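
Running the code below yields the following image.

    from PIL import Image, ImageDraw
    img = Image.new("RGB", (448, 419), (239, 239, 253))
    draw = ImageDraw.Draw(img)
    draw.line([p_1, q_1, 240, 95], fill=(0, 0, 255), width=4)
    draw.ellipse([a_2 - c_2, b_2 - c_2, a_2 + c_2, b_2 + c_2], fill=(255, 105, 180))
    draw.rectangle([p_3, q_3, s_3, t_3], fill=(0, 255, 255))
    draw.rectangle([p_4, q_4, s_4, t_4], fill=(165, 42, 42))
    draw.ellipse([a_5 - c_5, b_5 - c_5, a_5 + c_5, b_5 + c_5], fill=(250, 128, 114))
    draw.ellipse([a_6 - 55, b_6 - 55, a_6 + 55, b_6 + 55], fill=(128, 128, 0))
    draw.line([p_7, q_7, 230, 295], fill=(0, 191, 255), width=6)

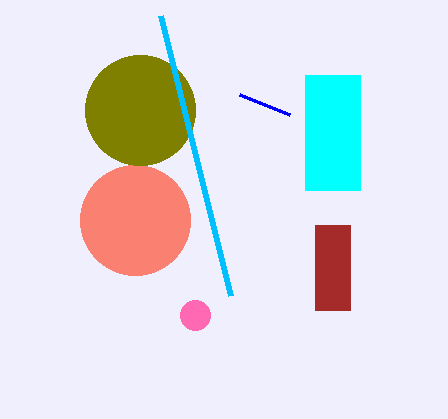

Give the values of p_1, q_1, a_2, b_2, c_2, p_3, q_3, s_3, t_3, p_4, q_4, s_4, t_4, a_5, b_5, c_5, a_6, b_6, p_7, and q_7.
p_1 = 290, q_1 = 115, a_2 = 195, b_2 = 315, c_2 = 15, p_3 = 305, q_3 = 75, s_3 = 360, t_3 = 190, p_4 = 315, q_4 = 225, s_4 = 350, t_4 = 310, a_5 = 135, b_5 = 220, c_5 = 55, a_6 = 140, b_6 = 110, p_7 = 160, q_7 = 15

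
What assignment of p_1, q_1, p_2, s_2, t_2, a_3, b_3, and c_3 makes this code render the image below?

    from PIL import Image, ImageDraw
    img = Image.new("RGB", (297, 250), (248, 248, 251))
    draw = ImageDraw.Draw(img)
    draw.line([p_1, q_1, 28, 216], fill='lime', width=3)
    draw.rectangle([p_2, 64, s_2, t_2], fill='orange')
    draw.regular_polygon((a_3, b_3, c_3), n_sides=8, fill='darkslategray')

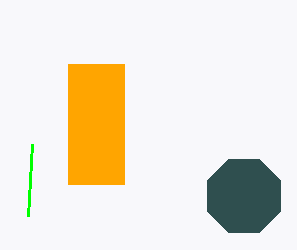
p_1 = 32; q_1 = 144; p_2 = 68; s_2 = 124; t_2 = 184; a_3 = 244; b_3 = 196; c_3 = 40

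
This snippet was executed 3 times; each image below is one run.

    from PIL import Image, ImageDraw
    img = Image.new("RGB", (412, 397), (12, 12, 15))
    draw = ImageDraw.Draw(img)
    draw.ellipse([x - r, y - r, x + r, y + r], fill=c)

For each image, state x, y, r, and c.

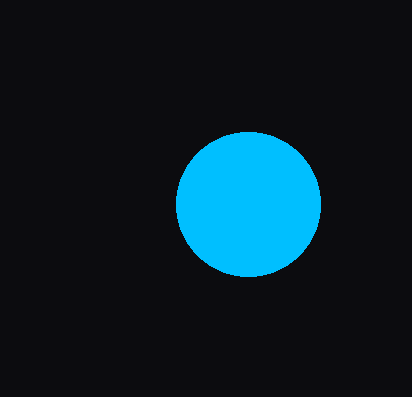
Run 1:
x = 248; y = 204; r = 72; c = 'deepskyblue'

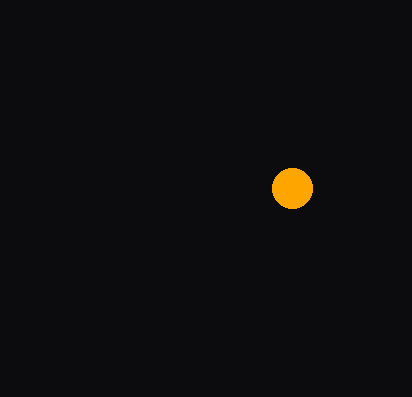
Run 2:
x = 292, y = 188, r = 20, c = 'orange'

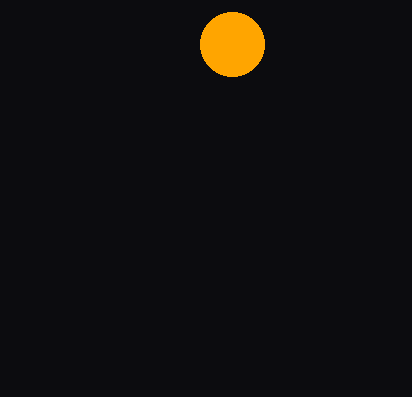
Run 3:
x = 232; y = 44; r = 32; c = 'orange'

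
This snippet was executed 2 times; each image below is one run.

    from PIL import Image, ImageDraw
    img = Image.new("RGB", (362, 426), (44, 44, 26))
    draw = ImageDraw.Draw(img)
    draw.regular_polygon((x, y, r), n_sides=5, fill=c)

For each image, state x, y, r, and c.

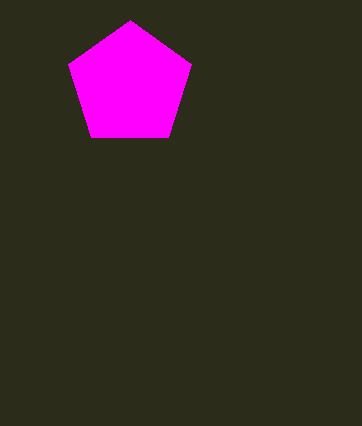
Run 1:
x = 130; y = 85; r = 65; c = 'magenta'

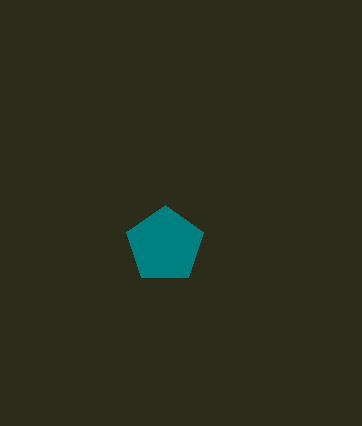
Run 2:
x = 165, y = 245, r = 40, c = 'teal'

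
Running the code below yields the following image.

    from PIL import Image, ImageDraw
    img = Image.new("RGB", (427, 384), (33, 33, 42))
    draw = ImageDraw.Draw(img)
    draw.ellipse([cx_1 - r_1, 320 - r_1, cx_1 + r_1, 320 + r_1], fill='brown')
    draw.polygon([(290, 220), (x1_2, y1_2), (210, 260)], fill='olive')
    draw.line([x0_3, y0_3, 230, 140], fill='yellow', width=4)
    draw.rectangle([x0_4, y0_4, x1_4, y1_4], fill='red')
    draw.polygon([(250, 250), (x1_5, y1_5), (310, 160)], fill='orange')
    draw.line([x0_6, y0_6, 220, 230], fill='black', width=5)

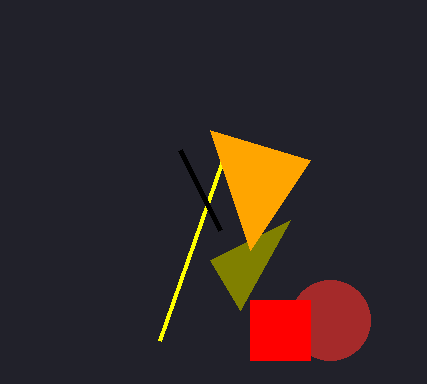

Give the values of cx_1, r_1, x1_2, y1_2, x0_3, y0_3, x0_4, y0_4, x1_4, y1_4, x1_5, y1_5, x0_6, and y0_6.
cx_1 = 330, r_1 = 40, x1_2 = 240, y1_2 = 310, x0_3 = 160, y0_3 = 340, x0_4 = 250, y0_4 = 300, x1_4 = 310, y1_4 = 360, x1_5 = 210, y1_5 = 130, x0_6 = 180, y0_6 = 150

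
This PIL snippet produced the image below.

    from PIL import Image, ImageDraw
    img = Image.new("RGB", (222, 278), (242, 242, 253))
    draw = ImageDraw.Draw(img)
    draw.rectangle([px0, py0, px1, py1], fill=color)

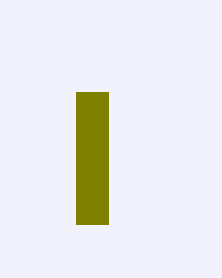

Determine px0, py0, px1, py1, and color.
px0 = 76
py0 = 92
px1 = 108
py1 = 224
color = 'olive'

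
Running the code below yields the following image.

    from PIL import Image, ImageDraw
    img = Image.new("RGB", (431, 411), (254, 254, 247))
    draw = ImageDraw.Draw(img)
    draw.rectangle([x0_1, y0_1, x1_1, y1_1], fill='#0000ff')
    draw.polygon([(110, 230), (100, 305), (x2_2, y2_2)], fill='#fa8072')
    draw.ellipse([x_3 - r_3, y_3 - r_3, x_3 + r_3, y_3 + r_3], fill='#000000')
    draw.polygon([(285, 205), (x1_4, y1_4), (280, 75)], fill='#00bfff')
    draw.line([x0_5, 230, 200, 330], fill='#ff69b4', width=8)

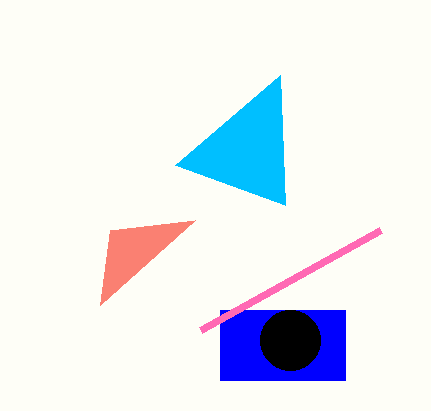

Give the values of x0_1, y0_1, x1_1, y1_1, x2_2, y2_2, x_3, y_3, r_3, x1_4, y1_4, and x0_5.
x0_1 = 220
y0_1 = 310
x1_1 = 345
y1_1 = 380
x2_2 = 195
y2_2 = 220
x_3 = 290
y_3 = 340
r_3 = 30
x1_4 = 175
y1_4 = 165
x0_5 = 380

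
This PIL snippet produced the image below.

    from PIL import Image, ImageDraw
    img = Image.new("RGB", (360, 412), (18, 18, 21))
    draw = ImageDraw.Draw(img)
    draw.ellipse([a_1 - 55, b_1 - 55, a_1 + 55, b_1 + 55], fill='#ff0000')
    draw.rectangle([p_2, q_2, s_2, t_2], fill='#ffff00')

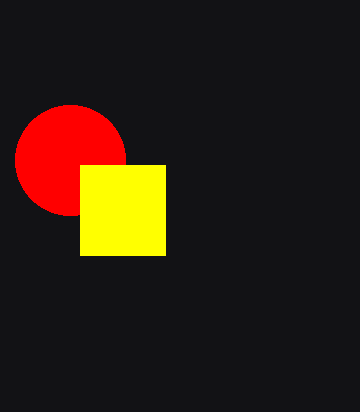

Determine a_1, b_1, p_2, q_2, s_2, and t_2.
a_1 = 70; b_1 = 160; p_2 = 80; q_2 = 165; s_2 = 165; t_2 = 255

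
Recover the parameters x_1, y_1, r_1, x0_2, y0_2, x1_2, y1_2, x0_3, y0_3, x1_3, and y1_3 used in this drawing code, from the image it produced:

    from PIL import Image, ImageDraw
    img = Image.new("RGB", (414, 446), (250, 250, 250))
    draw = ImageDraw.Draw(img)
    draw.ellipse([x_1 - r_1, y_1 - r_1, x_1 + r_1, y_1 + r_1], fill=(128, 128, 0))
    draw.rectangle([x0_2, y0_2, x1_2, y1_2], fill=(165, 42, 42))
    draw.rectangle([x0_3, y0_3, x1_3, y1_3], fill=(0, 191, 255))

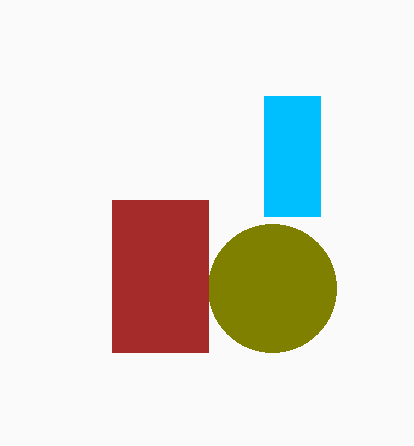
x_1 = 272; y_1 = 288; r_1 = 64; x0_2 = 112; y0_2 = 200; x1_2 = 208; y1_2 = 352; x0_3 = 264; y0_3 = 96; x1_3 = 320; y1_3 = 216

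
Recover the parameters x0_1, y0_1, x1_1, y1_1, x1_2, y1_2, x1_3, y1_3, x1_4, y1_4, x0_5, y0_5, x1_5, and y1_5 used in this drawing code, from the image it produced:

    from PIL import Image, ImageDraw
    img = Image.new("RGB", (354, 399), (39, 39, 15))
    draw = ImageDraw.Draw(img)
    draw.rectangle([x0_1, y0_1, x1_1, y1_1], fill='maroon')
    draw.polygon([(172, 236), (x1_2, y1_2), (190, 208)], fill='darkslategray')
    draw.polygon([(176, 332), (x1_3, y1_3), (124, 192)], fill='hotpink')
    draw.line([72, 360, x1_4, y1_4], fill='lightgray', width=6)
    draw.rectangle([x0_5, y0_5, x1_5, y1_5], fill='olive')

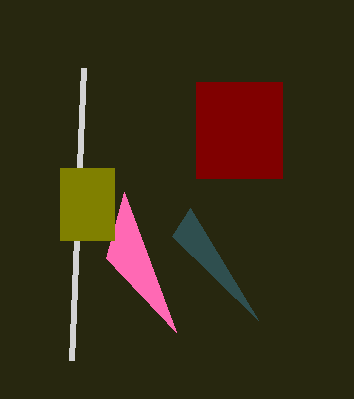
x0_1 = 196; y0_1 = 82; x1_1 = 282; y1_1 = 178; x1_2 = 258; y1_2 = 320; x1_3 = 106; y1_3 = 258; x1_4 = 84; y1_4 = 68; x0_5 = 60; y0_5 = 168; x1_5 = 114; y1_5 = 240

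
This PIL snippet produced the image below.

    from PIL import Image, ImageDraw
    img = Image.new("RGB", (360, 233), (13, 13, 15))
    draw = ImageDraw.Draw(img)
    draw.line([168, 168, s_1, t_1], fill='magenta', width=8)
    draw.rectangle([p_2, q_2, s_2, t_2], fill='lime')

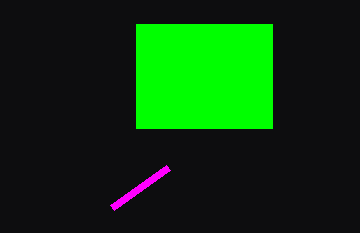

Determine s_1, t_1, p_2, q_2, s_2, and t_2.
s_1 = 112
t_1 = 208
p_2 = 136
q_2 = 24
s_2 = 272
t_2 = 128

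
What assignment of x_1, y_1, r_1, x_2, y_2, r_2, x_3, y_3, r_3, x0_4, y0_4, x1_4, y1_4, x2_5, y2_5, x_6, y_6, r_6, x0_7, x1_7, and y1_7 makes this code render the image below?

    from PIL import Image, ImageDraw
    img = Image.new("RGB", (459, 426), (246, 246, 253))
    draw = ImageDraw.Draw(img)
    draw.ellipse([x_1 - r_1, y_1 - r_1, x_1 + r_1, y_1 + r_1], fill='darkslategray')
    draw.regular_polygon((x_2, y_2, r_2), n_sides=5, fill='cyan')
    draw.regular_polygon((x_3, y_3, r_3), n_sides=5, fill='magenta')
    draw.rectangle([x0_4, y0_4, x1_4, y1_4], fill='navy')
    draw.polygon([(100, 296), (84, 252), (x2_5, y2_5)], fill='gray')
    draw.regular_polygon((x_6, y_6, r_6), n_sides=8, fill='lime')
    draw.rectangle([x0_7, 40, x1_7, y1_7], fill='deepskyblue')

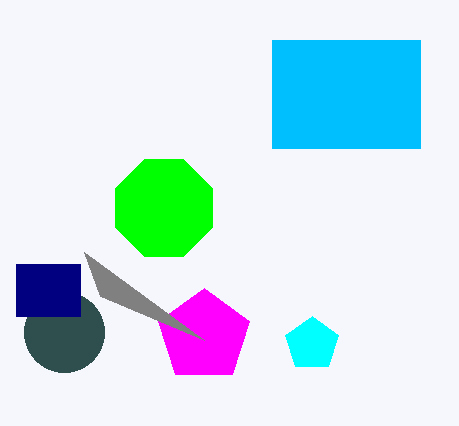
x_1 = 64; y_1 = 332; r_1 = 40; x_2 = 312; y_2 = 344; r_2 = 28; x_3 = 204; y_3 = 336; r_3 = 48; x0_4 = 16; y0_4 = 264; x1_4 = 80; y1_4 = 316; x2_5 = 204; y2_5 = 340; x_6 = 164; y_6 = 208; r_6 = 52; x0_7 = 272; x1_7 = 420; y1_7 = 148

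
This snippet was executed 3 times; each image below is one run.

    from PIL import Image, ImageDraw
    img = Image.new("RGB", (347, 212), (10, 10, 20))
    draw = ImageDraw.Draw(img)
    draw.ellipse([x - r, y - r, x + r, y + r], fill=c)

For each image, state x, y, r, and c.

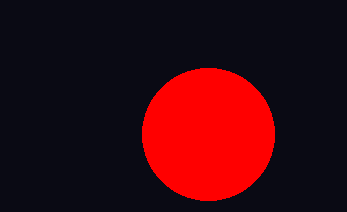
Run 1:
x = 208; y = 134; r = 66; c = 'red'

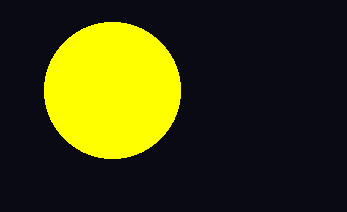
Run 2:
x = 112, y = 90, r = 68, c = 'yellow'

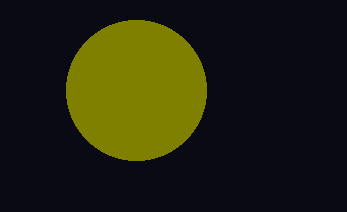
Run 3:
x = 136
y = 90
r = 70
c = 'olive'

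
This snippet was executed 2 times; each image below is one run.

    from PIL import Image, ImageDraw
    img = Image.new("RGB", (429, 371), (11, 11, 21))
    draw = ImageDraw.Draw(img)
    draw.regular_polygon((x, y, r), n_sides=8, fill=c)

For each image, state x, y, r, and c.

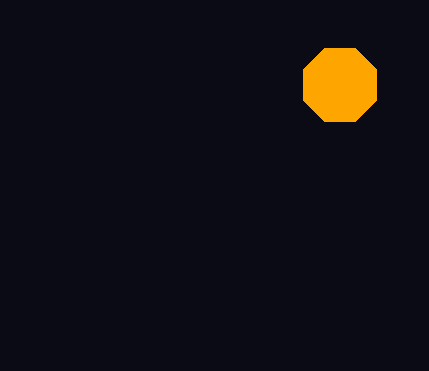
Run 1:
x = 340
y = 85
r = 40
c = 'orange'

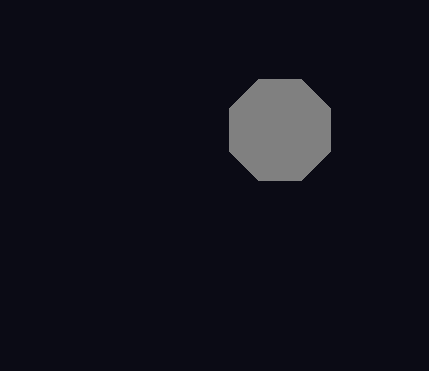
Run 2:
x = 280, y = 130, r = 55, c = 'gray'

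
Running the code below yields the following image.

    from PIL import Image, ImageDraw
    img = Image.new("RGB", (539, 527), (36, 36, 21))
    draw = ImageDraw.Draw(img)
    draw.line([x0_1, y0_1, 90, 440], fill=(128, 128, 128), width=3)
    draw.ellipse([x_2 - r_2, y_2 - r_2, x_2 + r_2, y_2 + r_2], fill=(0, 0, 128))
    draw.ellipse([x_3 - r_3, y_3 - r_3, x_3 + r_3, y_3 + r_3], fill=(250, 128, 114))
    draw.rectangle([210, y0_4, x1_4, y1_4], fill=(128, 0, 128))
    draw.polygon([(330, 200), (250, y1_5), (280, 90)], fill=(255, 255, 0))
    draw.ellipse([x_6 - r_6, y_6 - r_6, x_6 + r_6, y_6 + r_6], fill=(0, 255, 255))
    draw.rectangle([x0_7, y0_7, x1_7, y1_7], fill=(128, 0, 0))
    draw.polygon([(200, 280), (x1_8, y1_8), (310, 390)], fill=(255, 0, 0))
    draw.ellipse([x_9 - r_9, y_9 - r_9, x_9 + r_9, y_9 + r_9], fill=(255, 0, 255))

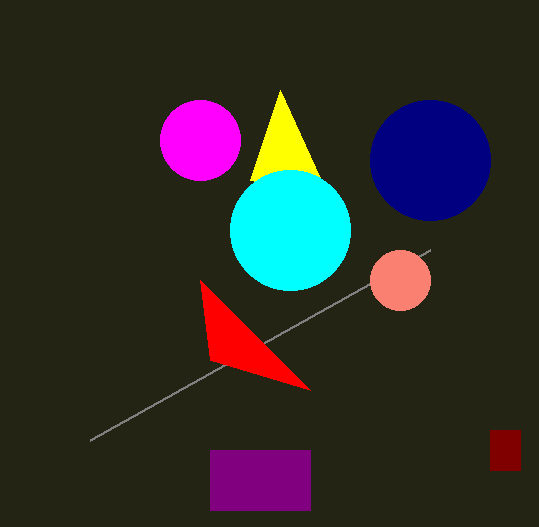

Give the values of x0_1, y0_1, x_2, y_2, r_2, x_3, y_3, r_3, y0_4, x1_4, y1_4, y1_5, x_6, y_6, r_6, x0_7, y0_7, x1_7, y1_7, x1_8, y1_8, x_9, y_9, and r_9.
x0_1 = 430, y0_1 = 250, x_2 = 430, y_2 = 160, r_2 = 60, x_3 = 400, y_3 = 280, r_3 = 30, y0_4 = 450, x1_4 = 310, y1_4 = 510, y1_5 = 180, x_6 = 290, y_6 = 230, r_6 = 60, x0_7 = 490, y0_7 = 430, x1_7 = 520, y1_7 = 470, x1_8 = 210, y1_8 = 360, x_9 = 200, y_9 = 140, r_9 = 40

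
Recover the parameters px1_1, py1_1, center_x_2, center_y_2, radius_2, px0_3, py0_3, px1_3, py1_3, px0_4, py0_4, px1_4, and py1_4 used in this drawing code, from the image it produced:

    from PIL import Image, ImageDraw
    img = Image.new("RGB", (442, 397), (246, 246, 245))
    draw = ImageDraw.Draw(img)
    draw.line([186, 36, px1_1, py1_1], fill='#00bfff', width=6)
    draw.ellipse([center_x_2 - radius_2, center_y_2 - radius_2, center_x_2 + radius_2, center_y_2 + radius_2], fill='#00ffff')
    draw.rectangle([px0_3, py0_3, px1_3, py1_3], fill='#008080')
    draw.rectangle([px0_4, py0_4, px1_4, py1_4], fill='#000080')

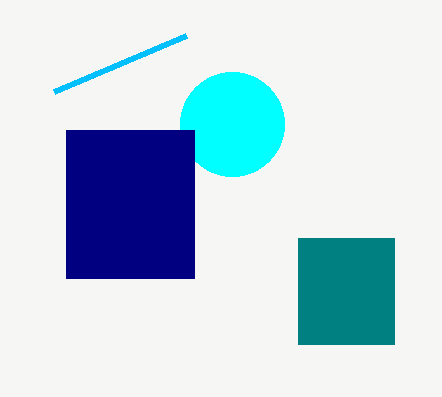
px1_1 = 54; py1_1 = 92; center_x_2 = 232; center_y_2 = 124; radius_2 = 52; px0_3 = 298; py0_3 = 238; px1_3 = 394; py1_3 = 344; px0_4 = 66; py0_4 = 130; px1_4 = 194; py1_4 = 278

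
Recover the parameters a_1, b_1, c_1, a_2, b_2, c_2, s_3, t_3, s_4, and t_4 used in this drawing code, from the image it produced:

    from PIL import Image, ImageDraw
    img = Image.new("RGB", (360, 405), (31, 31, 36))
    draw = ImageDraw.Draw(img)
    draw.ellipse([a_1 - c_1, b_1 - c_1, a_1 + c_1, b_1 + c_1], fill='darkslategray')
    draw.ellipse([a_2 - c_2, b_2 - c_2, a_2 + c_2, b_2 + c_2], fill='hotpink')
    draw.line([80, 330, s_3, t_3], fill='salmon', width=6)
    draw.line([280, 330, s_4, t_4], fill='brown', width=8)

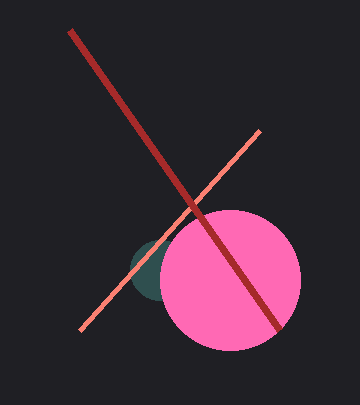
a_1 = 160, b_1 = 270, c_1 = 30, a_2 = 230, b_2 = 280, c_2 = 70, s_3 = 260, t_3 = 130, s_4 = 70, t_4 = 30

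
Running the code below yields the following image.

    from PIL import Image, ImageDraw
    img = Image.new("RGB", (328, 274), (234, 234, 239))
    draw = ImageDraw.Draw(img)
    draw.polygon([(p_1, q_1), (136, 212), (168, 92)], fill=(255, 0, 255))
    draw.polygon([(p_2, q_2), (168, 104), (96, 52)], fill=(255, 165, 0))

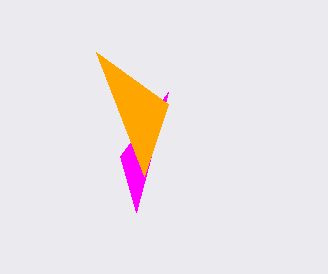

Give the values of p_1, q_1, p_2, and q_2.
p_1 = 120
q_1 = 156
p_2 = 144
q_2 = 176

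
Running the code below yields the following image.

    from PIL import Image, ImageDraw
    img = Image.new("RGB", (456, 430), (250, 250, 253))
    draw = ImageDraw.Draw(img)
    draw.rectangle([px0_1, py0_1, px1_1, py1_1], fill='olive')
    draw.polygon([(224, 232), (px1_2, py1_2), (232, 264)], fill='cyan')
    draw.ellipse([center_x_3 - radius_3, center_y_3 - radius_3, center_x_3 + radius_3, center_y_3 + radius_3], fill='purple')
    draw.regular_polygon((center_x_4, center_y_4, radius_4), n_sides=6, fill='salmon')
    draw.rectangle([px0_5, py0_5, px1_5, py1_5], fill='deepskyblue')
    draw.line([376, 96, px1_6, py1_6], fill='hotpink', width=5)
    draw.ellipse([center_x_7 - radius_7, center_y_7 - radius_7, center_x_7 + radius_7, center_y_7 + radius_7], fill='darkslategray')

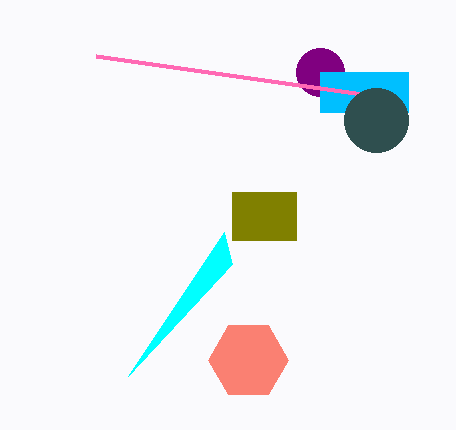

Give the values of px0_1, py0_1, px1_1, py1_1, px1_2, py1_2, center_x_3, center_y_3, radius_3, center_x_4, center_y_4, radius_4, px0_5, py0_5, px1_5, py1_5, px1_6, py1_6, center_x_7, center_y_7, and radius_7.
px0_1 = 232
py0_1 = 192
px1_1 = 296
py1_1 = 240
px1_2 = 128
py1_2 = 376
center_x_3 = 320
center_y_3 = 72
radius_3 = 24
center_x_4 = 248
center_y_4 = 360
radius_4 = 40
px0_5 = 320
py0_5 = 72
px1_5 = 408
py1_5 = 112
px1_6 = 96
py1_6 = 56
center_x_7 = 376
center_y_7 = 120
radius_7 = 32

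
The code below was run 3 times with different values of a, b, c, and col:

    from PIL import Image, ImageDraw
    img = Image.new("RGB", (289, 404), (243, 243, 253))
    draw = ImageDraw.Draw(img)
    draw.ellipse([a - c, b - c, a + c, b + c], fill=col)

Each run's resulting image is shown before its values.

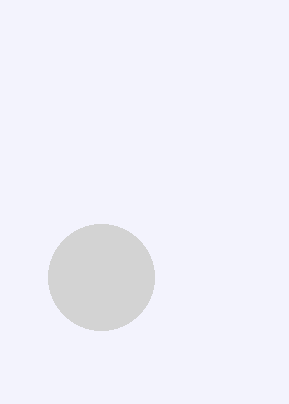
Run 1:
a = 101; b = 277; c = 53; col = 'lightgray'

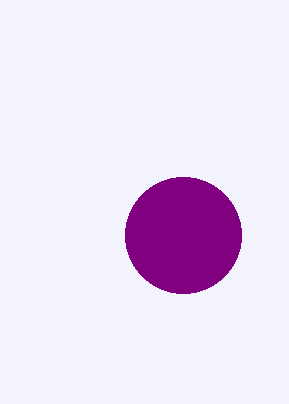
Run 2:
a = 183
b = 235
c = 58
col = 'purple'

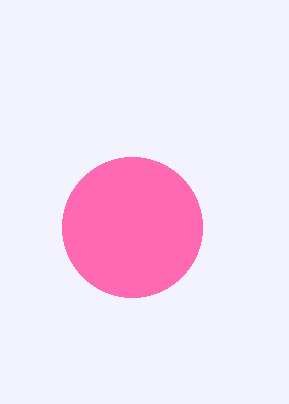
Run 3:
a = 132, b = 227, c = 70, col = 'hotpink'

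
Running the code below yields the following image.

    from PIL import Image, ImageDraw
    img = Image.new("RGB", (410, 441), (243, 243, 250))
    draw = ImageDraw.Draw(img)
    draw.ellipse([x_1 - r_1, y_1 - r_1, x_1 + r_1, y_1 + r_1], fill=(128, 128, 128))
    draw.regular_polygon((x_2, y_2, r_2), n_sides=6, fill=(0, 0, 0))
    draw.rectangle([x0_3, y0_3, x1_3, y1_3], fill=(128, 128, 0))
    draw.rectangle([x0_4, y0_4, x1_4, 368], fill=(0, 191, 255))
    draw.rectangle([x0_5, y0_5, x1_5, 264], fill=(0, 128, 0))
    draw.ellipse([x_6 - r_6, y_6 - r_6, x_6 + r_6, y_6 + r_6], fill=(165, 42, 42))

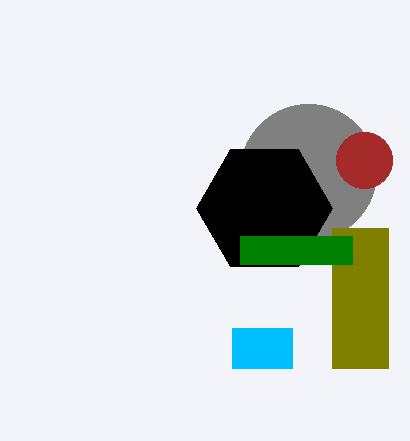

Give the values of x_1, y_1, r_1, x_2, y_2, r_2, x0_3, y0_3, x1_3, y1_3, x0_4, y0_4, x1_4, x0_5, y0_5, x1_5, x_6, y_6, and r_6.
x_1 = 308; y_1 = 172; r_1 = 68; x_2 = 264; y_2 = 208; r_2 = 68; x0_3 = 332; y0_3 = 228; x1_3 = 388; y1_3 = 368; x0_4 = 232; y0_4 = 328; x1_4 = 292; x0_5 = 240; y0_5 = 236; x1_5 = 352; x_6 = 364; y_6 = 160; r_6 = 28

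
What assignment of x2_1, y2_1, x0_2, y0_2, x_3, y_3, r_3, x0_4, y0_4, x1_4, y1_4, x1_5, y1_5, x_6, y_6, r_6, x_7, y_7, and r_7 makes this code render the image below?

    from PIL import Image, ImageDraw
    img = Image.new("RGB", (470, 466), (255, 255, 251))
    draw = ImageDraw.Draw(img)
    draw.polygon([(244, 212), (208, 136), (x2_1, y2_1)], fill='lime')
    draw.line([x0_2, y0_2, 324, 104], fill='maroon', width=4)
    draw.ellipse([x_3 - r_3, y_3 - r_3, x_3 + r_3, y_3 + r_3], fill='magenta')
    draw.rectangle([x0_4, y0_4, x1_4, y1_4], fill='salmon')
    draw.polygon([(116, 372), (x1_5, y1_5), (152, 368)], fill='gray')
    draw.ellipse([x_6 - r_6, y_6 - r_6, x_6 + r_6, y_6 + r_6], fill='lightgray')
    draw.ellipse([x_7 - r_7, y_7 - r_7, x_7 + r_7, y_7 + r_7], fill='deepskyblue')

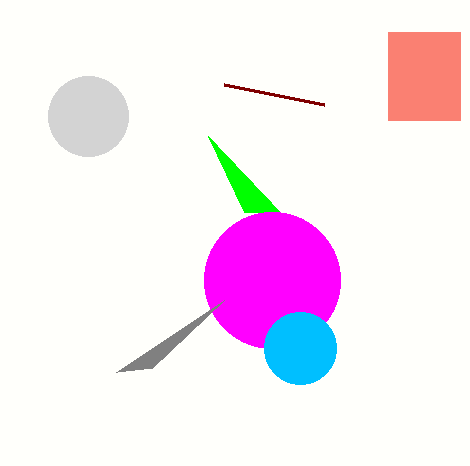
x2_1 = 280; y2_1 = 212; x0_2 = 224; y0_2 = 84; x_3 = 272; y_3 = 280; r_3 = 68; x0_4 = 388; y0_4 = 32; x1_4 = 460; y1_4 = 120; x1_5 = 224; y1_5 = 300; x_6 = 88; y_6 = 116; r_6 = 40; x_7 = 300; y_7 = 348; r_7 = 36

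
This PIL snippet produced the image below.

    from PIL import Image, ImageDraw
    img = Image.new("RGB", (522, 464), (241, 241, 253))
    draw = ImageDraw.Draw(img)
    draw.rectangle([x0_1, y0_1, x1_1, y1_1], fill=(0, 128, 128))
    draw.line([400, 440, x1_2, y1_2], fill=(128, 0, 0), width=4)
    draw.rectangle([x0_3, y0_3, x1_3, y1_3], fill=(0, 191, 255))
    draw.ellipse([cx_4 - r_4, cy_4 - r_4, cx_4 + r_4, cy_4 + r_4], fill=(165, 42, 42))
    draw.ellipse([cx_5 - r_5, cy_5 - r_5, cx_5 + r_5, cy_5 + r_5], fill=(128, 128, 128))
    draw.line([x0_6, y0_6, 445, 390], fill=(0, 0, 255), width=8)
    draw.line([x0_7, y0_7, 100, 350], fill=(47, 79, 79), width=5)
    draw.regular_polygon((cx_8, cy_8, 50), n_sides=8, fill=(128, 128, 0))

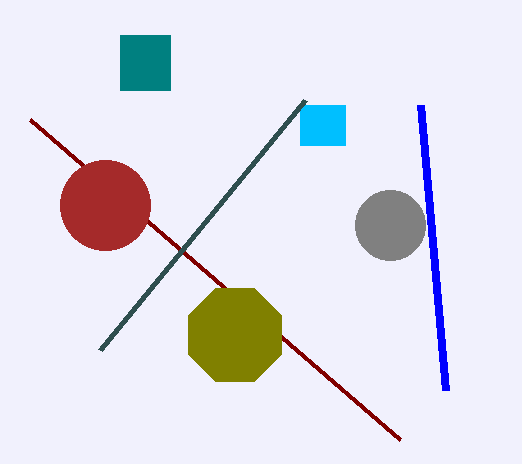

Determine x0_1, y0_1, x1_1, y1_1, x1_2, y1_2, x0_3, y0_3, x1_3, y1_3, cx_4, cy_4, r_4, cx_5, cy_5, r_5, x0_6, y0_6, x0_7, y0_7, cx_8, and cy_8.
x0_1 = 120, y0_1 = 35, x1_1 = 170, y1_1 = 90, x1_2 = 30, y1_2 = 120, x0_3 = 300, y0_3 = 105, x1_3 = 345, y1_3 = 145, cx_4 = 105, cy_4 = 205, r_4 = 45, cx_5 = 390, cy_5 = 225, r_5 = 35, x0_6 = 420, y0_6 = 105, x0_7 = 305, y0_7 = 100, cx_8 = 235, cy_8 = 335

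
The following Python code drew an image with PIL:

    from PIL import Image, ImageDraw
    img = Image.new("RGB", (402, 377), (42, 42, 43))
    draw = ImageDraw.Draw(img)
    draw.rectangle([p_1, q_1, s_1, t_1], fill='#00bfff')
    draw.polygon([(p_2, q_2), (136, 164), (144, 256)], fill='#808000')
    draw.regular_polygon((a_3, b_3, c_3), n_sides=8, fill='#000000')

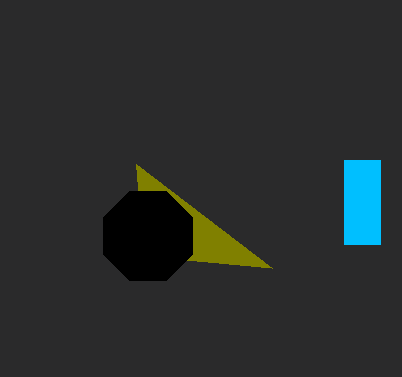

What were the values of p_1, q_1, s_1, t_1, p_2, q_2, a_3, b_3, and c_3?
p_1 = 344; q_1 = 160; s_1 = 380; t_1 = 244; p_2 = 272; q_2 = 268; a_3 = 148; b_3 = 236; c_3 = 48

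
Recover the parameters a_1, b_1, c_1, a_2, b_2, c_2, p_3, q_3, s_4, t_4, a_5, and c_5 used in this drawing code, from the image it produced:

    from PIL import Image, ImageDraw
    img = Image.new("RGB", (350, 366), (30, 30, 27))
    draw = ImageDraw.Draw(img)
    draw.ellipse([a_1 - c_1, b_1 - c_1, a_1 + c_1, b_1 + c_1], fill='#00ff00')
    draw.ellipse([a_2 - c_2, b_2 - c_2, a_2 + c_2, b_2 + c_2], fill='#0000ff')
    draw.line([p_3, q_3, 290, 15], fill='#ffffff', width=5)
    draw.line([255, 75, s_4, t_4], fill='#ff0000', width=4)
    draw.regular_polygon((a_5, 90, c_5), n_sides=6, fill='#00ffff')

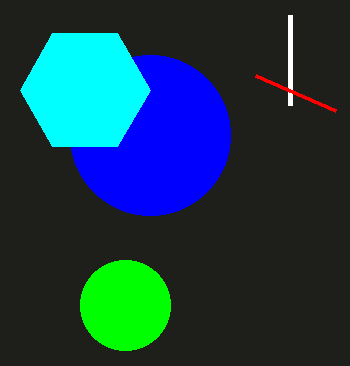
a_1 = 125, b_1 = 305, c_1 = 45, a_2 = 150, b_2 = 135, c_2 = 80, p_3 = 290, q_3 = 105, s_4 = 335, t_4 = 110, a_5 = 85, c_5 = 65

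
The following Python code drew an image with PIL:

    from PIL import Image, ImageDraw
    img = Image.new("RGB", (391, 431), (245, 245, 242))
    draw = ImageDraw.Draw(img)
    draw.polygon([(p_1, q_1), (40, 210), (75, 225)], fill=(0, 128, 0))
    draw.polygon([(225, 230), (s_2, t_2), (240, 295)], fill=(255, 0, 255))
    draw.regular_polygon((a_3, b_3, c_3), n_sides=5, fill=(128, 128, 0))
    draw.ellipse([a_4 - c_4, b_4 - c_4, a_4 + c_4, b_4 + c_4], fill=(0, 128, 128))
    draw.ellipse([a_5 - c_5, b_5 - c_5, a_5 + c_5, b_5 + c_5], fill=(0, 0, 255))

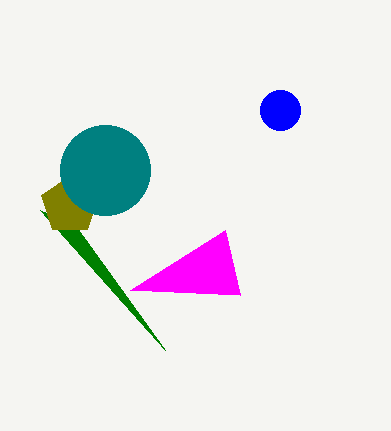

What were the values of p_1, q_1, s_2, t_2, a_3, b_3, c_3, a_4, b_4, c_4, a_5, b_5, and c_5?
p_1 = 165
q_1 = 350
s_2 = 130
t_2 = 290
a_3 = 70
b_3 = 205
c_3 = 30
a_4 = 105
b_4 = 170
c_4 = 45
a_5 = 280
b_5 = 110
c_5 = 20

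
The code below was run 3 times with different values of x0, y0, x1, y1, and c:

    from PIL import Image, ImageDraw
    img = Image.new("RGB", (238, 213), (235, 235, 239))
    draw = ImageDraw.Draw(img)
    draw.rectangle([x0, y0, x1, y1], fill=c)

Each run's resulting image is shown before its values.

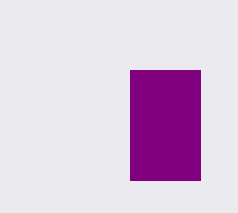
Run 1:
x0 = 130; y0 = 70; x1 = 200; y1 = 180; c = 'purple'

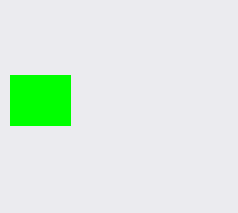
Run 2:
x0 = 10; y0 = 75; x1 = 70; y1 = 125; c = 'lime'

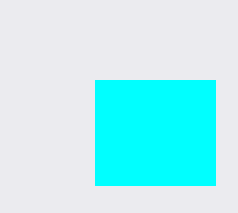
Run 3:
x0 = 95
y0 = 80
x1 = 215
y1 = 185
c = 'cyan'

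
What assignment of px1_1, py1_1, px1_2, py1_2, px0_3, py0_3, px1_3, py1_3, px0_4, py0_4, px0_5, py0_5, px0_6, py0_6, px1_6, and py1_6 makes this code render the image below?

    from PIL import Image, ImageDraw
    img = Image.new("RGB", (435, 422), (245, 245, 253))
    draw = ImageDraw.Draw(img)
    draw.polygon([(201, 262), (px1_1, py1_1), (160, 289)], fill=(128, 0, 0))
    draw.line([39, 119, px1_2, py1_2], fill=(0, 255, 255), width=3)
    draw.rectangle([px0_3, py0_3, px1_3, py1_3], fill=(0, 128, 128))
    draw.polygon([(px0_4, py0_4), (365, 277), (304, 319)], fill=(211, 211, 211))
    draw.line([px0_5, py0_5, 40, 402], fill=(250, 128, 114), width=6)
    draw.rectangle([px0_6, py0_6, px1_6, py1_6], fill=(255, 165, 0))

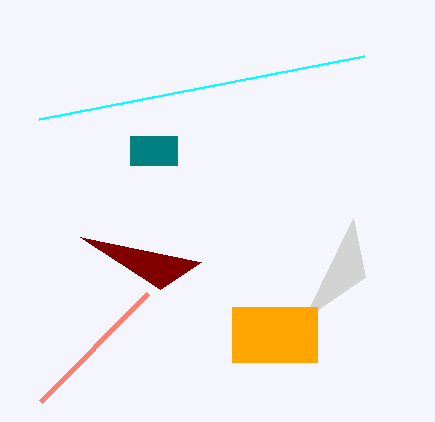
px1_1 = 80
py1_1 = 237
px1_2 = 364
py1_2 = 56
px0_3 = 130
py0_3 = 136
px1_3 = 177
py1_3 = 165
px0_4 = 353
py0_4 = 218
px0_5 = 147
py0_5 = 294
px0_6 = 232
py0_6 = 307
px1_6 = 317
py1_6 = 362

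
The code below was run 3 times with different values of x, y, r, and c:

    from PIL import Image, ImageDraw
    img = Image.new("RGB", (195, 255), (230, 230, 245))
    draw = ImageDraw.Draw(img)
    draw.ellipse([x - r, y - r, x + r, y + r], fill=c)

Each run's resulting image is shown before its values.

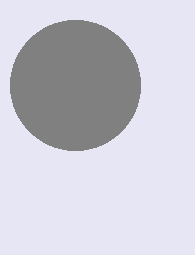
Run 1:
x = 75
y = 85
r = 65
c = 'gray'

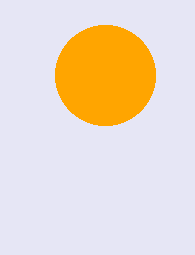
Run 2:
x = 105
y = 75
r = 50
c = 'orange'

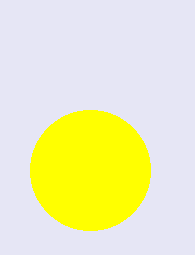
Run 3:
x = 90
y = 170
r = 60
c = 'yellow'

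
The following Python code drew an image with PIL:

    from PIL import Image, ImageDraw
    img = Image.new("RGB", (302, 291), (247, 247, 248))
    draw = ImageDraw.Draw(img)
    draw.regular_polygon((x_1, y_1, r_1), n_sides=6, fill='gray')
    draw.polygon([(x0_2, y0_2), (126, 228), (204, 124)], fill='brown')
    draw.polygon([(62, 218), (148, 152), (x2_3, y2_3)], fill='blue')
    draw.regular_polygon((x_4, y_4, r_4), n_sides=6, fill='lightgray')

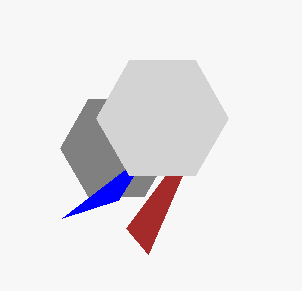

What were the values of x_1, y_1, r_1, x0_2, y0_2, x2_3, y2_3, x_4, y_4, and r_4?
x_1 = 116
y_1 = 148
r_1 = 56
x0_2 = 148
y0_2 = 254
x2_3 = 118
y2_3 = 200
x_4 = 162
y_4 = 118
r_4 = 66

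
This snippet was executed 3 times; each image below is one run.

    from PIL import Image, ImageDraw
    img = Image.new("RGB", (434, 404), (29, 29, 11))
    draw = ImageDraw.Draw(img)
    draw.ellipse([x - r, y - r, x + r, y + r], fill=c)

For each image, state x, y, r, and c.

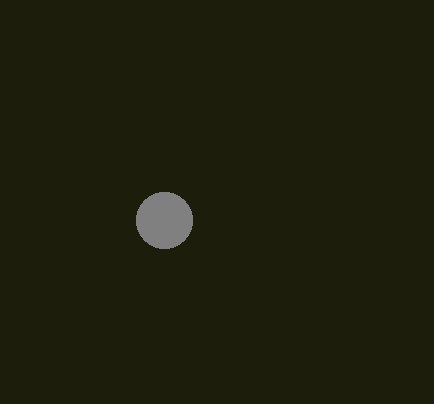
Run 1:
x = 164; y = 220; r = 28; c = 'gray'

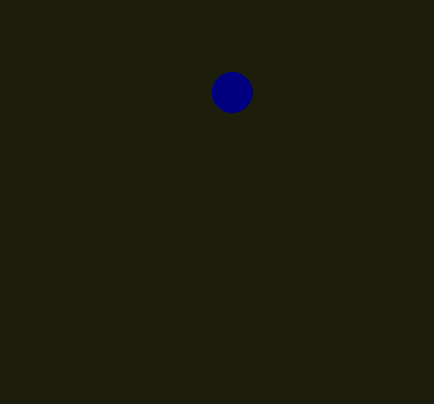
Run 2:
x = 232, y = 92, r = 20, c = 'navy'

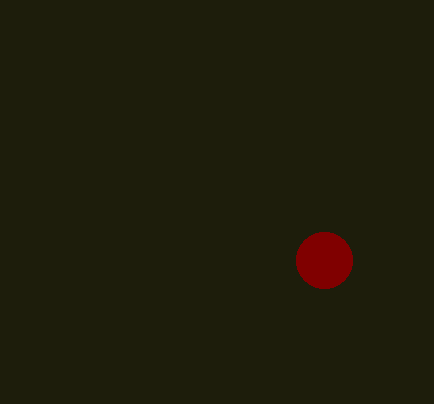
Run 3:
x = 324, y = 260, r = 28, c = 'maroon'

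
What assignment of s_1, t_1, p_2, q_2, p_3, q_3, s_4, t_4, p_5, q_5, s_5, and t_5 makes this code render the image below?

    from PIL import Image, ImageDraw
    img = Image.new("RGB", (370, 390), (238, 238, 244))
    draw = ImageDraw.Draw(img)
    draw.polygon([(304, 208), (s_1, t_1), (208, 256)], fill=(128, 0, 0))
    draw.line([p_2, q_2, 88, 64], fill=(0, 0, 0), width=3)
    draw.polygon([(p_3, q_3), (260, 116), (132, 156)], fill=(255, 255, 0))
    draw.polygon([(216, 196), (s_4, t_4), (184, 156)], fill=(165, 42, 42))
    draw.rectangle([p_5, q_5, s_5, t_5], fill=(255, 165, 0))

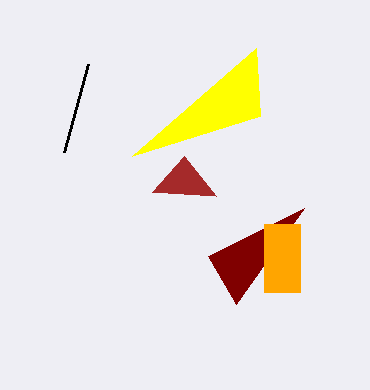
s_1 = 236
t_1 = 304
p_2 = 64
q_2 = 152
p_3 = 256
q_3 = 48
s_4 = 152
t_4 = 192
p_5 = 264
q_5 = 224
s_5 = 300
t_5 = 292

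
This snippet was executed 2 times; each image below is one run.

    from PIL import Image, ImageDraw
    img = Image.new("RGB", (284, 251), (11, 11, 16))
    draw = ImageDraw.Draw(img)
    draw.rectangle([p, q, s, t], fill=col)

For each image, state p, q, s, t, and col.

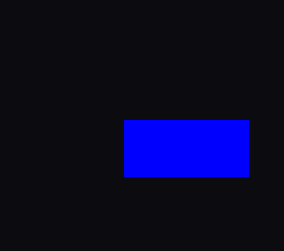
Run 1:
p = 124
q = 120
s = 248
t = 176
col = 'blue'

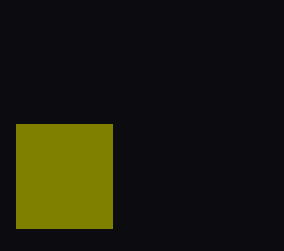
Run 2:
p = 16
q = 124
s = 112
t = 228
col = 'olive'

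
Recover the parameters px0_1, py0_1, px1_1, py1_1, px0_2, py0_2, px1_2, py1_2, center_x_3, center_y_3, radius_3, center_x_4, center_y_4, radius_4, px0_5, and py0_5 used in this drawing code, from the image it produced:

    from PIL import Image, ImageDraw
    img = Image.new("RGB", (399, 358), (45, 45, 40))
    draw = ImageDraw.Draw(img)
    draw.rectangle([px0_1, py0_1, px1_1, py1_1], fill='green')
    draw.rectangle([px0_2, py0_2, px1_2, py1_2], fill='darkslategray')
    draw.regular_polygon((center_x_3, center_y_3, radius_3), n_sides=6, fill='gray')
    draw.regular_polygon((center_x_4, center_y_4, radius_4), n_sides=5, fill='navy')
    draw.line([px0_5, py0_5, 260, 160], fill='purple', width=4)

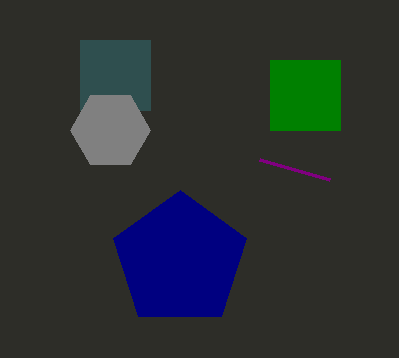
px0_1 = 270, py0_1 = 60, px1_1 = 340, py1_1 = 130, px0_2 = 80, py0_2 = 40, px1_2 = 150, py1_2 = 110, center_x_3 = 110, center_y_3 = 130, radius_3 = 40, center_x_4 = 180, center_y_4 = 260, radius_4 = 70, px0_5 = 330, py0_5 = 180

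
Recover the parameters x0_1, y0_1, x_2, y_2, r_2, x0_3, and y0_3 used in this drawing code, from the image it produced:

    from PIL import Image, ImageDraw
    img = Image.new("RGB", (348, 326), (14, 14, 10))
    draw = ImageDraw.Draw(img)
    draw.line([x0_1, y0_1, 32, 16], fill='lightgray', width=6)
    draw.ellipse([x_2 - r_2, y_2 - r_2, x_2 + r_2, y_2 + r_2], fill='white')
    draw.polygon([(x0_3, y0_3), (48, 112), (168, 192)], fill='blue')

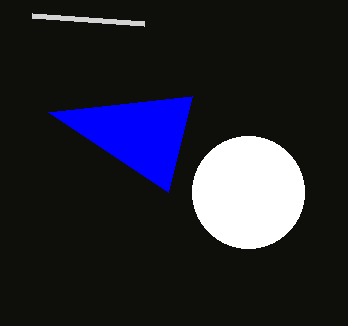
x0_1 = 144; y0_1 = 24; x_2 = 248; y_2 = 192; r_2 = 56; x0_3 = 192; y0_3 = 96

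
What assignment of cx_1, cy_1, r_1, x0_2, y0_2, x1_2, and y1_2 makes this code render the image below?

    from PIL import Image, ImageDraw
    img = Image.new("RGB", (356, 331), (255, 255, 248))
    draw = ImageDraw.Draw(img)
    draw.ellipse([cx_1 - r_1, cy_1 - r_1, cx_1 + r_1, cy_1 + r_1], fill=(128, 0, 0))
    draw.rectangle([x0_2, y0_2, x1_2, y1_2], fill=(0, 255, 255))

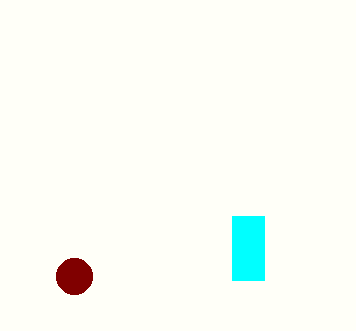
cx_1 = 74; cy_1 = 276; r_1 = 18; x0_2 = 232; y0_2 = 216; x1_2 = 264; y1_2 = 280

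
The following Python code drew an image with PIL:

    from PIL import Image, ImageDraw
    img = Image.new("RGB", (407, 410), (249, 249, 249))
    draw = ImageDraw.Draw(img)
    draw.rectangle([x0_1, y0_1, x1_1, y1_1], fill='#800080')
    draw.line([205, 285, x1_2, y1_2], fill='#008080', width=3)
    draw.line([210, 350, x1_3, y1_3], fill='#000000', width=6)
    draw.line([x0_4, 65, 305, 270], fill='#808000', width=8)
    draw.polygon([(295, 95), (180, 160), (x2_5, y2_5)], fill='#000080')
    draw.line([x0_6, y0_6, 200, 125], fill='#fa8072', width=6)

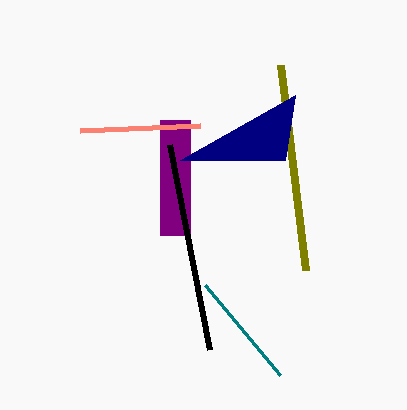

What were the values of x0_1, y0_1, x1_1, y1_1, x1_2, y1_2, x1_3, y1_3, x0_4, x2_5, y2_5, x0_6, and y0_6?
x0_1 = 160
y0_1 = 120
x1_1 = 190
y1_1 = 235
x1_2 = 280
y1_2 = 375
x1_3 = 170
y1_3 = 145
x0_4 = 280
x2_5 = 285
y2_5 = 160
x0_6 = 80
y0_6 = 130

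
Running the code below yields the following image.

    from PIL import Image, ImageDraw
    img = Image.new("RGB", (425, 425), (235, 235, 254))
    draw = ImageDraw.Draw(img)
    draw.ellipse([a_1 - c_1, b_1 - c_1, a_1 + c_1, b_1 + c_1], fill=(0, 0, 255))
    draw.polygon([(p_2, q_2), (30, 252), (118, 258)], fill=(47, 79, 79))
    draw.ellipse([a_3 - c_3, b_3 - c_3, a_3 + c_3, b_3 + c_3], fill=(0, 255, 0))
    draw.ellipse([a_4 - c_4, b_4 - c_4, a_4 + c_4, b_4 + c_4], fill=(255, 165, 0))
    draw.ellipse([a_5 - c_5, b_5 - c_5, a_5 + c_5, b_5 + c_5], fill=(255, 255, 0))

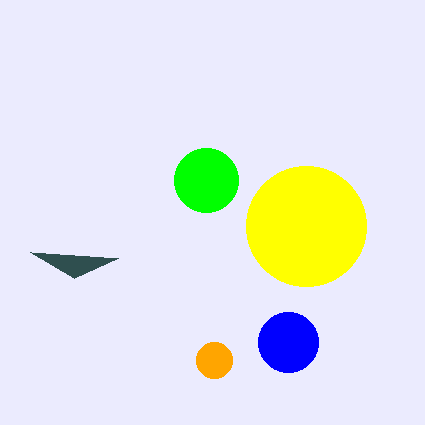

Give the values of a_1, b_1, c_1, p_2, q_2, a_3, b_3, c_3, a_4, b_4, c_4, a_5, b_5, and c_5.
a_1 = 288; b_1 = 342; c_1 = 30; p_2 = 74; q_2 = 278; a_3 = 206; b_3 = 180; c_3 = 32; a_4 = 214; b_4 = 360; c_4 = 18; a_5 = 306; b_5 = 226; c_5 = 60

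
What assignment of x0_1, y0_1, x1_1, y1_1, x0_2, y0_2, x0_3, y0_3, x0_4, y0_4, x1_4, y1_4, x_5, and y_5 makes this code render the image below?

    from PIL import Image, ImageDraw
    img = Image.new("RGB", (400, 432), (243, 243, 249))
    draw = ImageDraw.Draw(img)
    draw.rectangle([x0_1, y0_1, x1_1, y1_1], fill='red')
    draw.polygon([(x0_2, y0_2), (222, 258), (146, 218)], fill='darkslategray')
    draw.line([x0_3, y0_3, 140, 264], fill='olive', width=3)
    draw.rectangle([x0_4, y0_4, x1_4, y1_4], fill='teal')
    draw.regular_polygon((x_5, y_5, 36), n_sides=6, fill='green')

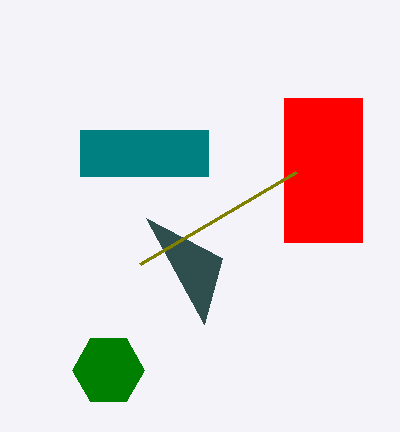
x0_1 = 284, y0_1 = 98, x1_1 = 362, y1_1 = 242, x0_2 = 204, y0_2 = 324, x0_3 = 296, y0_3 = 172, x0_4 = 80, y0_4 = 130, x1_4 = 208, y1_4 = 176, x_5 = 108, y_5 = 370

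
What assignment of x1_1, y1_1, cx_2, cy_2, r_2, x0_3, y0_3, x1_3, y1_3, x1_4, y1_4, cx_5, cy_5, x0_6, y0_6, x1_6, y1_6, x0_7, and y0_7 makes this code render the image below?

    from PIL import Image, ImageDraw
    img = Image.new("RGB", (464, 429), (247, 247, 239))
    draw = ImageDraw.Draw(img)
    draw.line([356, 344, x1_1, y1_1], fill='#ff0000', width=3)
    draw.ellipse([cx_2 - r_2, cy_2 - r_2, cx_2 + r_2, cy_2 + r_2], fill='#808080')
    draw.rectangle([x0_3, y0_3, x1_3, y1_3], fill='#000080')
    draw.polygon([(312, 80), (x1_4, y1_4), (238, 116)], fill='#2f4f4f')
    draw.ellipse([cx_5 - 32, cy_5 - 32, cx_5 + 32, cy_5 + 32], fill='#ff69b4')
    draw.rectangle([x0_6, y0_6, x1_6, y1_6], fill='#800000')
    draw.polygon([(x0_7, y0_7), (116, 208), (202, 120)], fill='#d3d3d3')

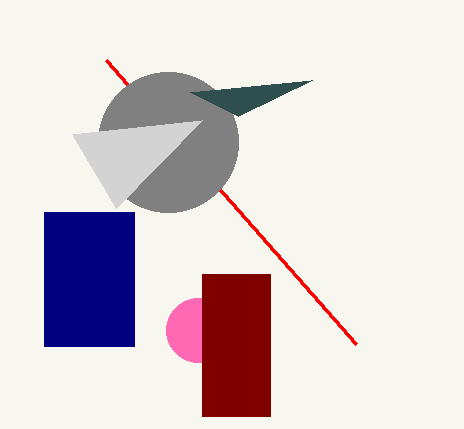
x1_1 = 106
y1_1 = 60
cx_2 = 168
cy_2 = 142
r_2 = 70
x0_3 = 44
y0_3 = 212
x1_3 = 134
y1_3 = 346
x1_4 = 190
y1_4 = 92
cx_5 = 198
cy_5 = 330
x0_6 = 202
y0_6 = 274
x1_6 = 270
y1_6 = 416
x0_7 = 72
y0_7 = 134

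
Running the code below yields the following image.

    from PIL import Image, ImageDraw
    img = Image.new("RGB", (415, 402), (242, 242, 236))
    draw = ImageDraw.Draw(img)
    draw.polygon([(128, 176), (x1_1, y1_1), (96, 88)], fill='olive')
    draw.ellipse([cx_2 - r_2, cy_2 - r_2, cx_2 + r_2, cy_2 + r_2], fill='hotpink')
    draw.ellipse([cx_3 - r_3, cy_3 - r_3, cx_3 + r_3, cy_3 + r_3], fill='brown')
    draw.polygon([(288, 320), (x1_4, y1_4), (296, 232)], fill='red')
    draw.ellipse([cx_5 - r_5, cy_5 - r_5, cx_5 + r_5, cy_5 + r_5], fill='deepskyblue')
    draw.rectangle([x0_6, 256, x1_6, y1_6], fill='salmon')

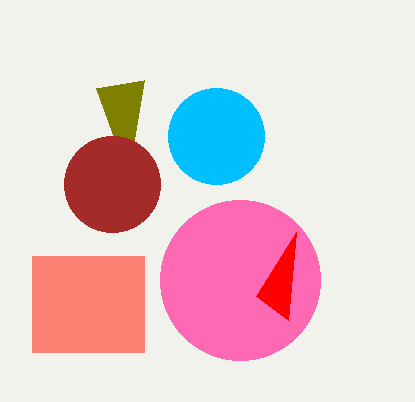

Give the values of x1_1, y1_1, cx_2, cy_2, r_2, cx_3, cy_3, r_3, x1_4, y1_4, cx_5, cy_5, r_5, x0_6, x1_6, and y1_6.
x1_1 = 144
y1_1 = 80
cx_2 = 240
cy_2 = 280
r_2 = 80
cx_3 = 112
cy_3 = 184
r_3 = 48
x1_4 = 256
y1_4 = 296
cx_5 = 216
cy_5 = 136
r_5 = 48
x0_6 = 32
x1_6 = 144
y1_6 = 352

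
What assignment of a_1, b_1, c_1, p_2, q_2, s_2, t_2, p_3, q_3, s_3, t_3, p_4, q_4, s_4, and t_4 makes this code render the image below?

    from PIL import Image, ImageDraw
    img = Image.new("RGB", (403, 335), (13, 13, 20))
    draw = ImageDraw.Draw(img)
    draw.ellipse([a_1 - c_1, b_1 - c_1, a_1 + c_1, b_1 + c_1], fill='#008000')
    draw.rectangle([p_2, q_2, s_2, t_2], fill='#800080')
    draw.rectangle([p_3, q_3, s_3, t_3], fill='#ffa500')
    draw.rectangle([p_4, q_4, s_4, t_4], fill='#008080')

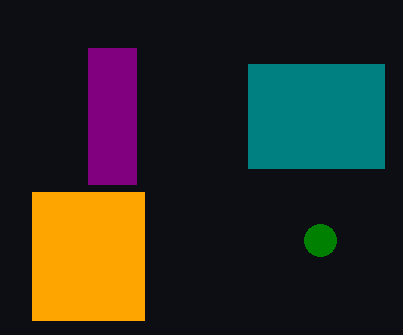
a_1 = 320; b_1 = 240; c_1 = 16; p_2 = 88; q_2 = 48; s_2 = 136; t_2 = 184; p_3 = 32; q_3 = 192; s_3 = 144; t_3 = 320; p_4 = 248; q_4 = 64; s_4 = 384; t_4 = 168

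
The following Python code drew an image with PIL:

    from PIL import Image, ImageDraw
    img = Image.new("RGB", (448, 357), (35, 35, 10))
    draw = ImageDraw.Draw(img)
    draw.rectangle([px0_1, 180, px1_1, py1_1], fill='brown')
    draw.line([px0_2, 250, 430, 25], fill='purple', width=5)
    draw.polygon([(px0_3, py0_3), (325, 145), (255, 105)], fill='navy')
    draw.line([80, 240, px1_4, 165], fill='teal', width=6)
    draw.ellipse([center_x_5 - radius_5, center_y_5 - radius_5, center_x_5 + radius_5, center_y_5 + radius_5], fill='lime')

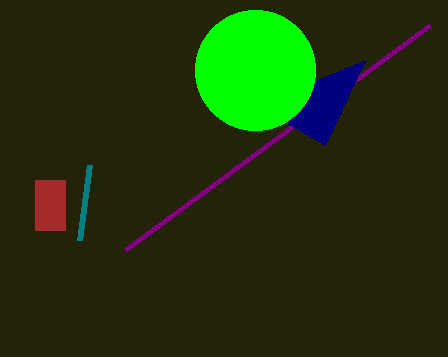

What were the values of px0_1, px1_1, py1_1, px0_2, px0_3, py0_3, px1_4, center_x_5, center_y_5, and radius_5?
px0_1 = 35, px1_1 = 65, py1_1 = 230, px0_2 = 125, px0_3 = 365, py0_3 = 60, px1_4 = 90, center_x_5 = 255, center_y_5 = 70, radius_5 = 60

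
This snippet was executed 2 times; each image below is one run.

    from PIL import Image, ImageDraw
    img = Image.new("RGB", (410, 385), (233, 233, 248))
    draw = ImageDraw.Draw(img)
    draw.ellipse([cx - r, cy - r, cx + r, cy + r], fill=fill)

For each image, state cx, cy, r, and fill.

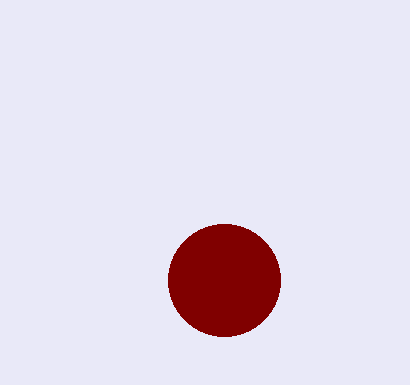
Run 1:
cx = 224, cy = 280, r = 56, fill = 'maroon'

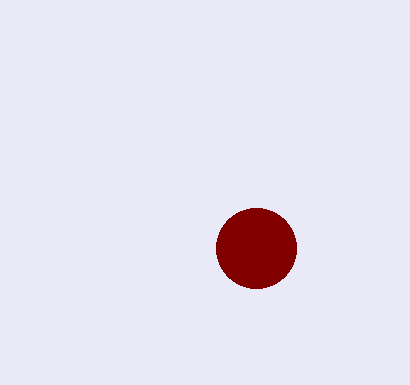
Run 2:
cx = 256
cy = 248
r = 40
fill = 'maroon'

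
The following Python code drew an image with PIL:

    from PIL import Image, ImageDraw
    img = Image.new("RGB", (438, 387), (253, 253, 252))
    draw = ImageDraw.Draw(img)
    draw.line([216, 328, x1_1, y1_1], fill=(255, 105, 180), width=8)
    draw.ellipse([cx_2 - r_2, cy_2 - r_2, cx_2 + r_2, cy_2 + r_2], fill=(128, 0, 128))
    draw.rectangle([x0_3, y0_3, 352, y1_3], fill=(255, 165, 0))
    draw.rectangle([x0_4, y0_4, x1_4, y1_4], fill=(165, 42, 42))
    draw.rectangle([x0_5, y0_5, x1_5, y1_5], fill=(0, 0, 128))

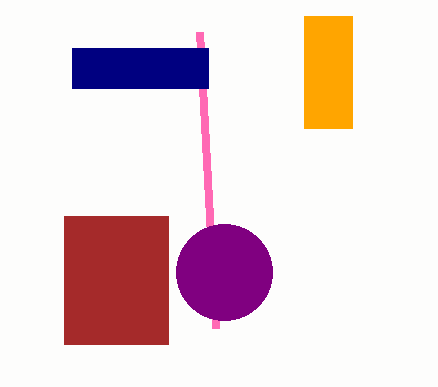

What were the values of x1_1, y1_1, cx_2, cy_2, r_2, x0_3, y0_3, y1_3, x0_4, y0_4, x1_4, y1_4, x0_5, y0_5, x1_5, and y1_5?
x1_1 = 200, y1_1 = 32, cx_2 = 224, cy_2 = 272, r_2 = 48, x0_3 = 304, y0_3 = 16, y1_3 = 128, x0_4 = 64, y0_4 = 216, x1_4 = 168, y1_4 = 344, x0_5 = 72, y0_5 = 48, x1_5 = 208, y1_5 = 88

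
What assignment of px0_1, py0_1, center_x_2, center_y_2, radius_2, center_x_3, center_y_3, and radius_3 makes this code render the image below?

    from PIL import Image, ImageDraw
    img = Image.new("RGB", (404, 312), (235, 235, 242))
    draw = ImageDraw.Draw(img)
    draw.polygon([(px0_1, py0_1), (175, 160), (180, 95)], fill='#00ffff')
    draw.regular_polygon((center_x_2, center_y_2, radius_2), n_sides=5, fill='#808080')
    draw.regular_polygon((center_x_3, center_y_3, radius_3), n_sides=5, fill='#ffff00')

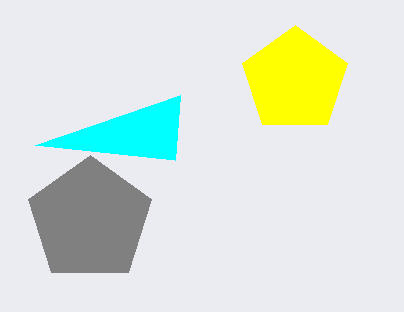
px0_1 = 35, py0_1 = 145, center_x_2 = 90, center_y_2 = 220, radius_2 = 65, center_x_3 = 295, center_y_3 = 80, radius_3 = 55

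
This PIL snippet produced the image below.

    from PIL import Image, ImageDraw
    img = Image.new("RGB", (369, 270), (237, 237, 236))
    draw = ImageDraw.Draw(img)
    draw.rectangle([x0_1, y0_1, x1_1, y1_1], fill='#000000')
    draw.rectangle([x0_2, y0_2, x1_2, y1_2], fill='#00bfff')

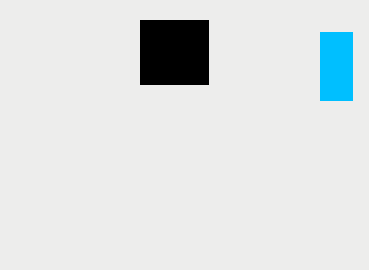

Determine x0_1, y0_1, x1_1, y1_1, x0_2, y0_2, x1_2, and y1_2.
x0_1 = 140
y0_1 = 20
x1_1 = 208
y1_1 = 84
x0_2 = 320
y0_2 = 32
x1_2 = 352
y1_2 = 100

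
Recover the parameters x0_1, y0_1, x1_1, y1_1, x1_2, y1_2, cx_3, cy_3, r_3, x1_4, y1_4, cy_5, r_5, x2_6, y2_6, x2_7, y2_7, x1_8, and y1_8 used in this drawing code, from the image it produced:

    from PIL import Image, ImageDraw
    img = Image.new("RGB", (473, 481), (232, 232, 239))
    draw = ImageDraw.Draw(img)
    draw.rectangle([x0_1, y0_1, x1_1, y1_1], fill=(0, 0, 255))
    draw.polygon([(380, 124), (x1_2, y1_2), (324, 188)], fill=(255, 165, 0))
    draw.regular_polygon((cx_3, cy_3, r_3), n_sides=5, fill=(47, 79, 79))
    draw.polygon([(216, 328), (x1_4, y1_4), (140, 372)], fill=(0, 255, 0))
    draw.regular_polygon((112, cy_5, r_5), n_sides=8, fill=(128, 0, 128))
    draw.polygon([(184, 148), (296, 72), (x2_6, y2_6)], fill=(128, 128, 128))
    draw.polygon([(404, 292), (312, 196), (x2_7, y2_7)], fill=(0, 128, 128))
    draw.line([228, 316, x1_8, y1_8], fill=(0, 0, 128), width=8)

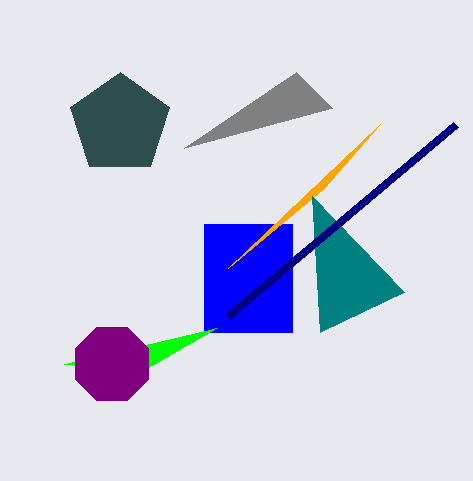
x0_1 = 204; y0_1 = 224; x1_1 = 292; y1_1 = 332; x1_2 = 228; y1_2 = 268; cx_3 = 120; cy_3 = 124; r_3 = 52; x1_4 = 64; y1_4 = 364; cy_5 = 364; r_5 = 40; x2_6 = 332; y2_6 = 108; x2_7 = 320; y2_7 = 332; x1_8 = 456; y1_8 = 124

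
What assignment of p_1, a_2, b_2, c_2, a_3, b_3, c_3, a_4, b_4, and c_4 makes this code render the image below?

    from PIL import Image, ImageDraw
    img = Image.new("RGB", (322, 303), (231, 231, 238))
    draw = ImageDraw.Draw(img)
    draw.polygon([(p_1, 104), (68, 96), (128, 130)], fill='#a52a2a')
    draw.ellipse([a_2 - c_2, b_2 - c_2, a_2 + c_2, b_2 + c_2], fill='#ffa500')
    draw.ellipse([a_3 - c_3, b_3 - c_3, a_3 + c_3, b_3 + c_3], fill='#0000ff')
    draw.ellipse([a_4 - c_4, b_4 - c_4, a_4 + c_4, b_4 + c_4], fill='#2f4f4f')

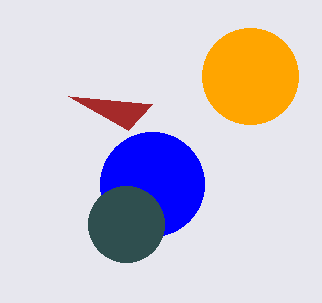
p_1 = 152, a_2 = 250, b_2 = 76, c_2 = 48, a_3 = 152, b_3 = 184, c_3 = 52, a_4 = 126, b_4 = 224, c_4 = 38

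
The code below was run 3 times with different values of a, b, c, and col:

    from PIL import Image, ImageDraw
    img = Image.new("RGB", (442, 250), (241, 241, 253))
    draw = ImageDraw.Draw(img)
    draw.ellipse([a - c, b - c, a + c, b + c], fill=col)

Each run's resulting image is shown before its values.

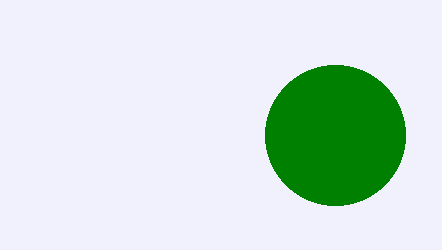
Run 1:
a = 335
b = 135
c = 70
col = 'green'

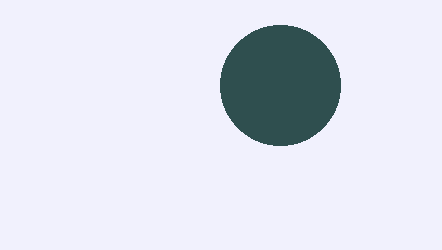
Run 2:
a = 280, b = 85, c = 60, col = 'darkslategray'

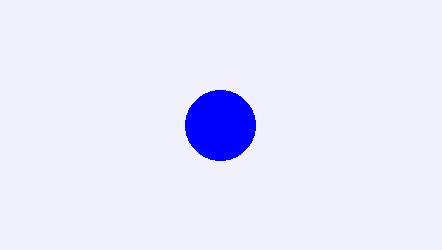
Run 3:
a = 220
b = 125
c = 35
col = 'blue'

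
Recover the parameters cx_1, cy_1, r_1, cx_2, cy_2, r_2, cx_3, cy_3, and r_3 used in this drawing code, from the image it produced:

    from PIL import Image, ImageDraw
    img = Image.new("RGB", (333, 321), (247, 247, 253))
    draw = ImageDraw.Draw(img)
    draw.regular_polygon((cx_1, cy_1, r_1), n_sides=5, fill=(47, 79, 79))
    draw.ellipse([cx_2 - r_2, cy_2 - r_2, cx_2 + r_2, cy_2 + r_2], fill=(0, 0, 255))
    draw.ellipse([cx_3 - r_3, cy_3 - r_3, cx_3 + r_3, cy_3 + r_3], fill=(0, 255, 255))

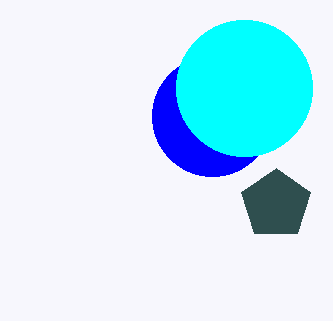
cx_1 = 276
cy_1 = 204
r_1 = 36
cx_2 = 212
cy_2 = 116
r_2 = 60
cx_3 = 244
cy_3 = 88
r_3 = 68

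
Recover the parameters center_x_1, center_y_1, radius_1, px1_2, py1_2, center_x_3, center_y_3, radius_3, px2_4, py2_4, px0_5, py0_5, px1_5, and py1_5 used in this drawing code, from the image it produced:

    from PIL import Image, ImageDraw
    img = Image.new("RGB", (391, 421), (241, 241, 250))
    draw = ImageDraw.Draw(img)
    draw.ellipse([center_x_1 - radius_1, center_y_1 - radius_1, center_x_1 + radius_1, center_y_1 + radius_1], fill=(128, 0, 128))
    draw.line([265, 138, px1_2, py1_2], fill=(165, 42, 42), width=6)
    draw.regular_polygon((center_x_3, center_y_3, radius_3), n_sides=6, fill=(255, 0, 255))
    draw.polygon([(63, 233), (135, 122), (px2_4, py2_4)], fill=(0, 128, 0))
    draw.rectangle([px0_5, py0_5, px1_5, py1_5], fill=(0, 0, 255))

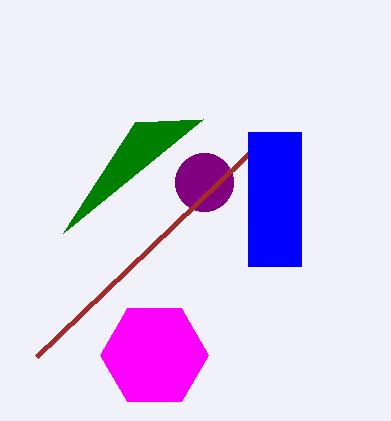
center_x_1 = 204
center_y_1 = 182
radius_1 = 29
px1_2 = 36
py1_2 = 357
center_x_3 = 154
center_y_3 = 355
radius_3 = 54
px2_4 = 203
py2_4 = 119
px0_5 = 248
py0_5 = 132
px1_5 = 301
py1_5 = 266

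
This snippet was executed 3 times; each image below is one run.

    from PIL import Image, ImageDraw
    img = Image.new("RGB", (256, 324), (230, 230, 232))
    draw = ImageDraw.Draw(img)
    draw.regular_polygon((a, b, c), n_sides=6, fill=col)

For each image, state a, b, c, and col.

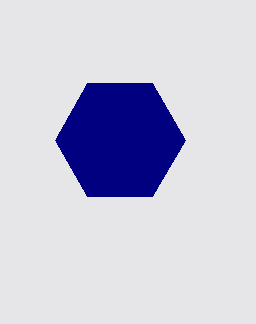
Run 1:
a = 120, b = 140, c = 65, col = 'navy'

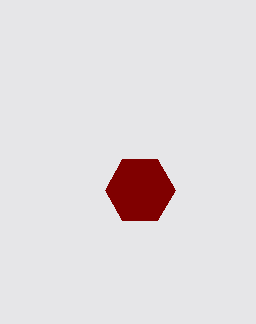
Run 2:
a = 140, b = 190, c = 35, col = 'maroon'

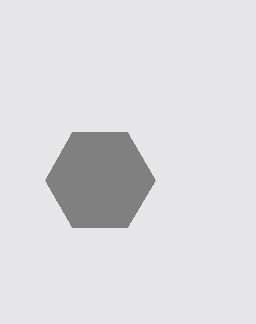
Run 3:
a = 100; b = 180; c = 55; col = 'gray'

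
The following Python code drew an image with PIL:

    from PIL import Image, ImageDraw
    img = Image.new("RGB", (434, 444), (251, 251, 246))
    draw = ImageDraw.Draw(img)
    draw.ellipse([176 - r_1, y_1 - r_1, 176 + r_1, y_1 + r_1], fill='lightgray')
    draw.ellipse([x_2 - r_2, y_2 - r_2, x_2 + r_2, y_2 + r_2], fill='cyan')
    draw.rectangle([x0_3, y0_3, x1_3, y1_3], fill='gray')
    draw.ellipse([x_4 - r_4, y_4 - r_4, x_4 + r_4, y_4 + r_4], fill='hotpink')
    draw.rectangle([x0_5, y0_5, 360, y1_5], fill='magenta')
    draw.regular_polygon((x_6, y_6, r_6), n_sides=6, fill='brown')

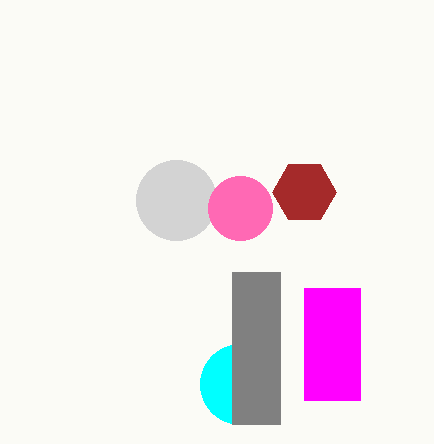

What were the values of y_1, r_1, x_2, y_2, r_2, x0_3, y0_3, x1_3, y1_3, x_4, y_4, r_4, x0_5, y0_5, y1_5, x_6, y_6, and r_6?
y_1 = 200; r_1 = 40; x_2 = 240; y_2 = 384; r_2 = 40; x0_3 = 232; y0_3 = 272; x1_3 = 280; y1_3 = 424; x_4 = 240; y_4 = 208; r_4 = 32; x0_5 = 304; y0_5 = 288; y1_5 = 400; x_6 = 304; y_6 = 192; r_6 = 32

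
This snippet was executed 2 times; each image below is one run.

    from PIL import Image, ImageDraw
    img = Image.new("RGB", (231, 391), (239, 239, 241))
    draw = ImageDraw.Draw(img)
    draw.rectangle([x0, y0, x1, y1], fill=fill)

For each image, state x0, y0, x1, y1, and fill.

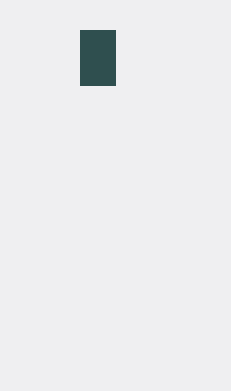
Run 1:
x0 = 80; y0 = 30; x1 = 115; y1 = 85; fill = 'darkslategray'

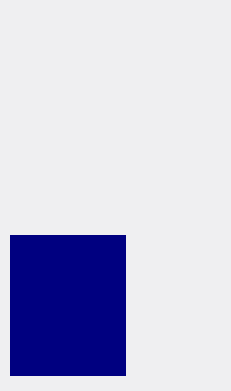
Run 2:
x0 = 10; y0 = 235; x1 = 125; y1 = 375; fill = 'navy'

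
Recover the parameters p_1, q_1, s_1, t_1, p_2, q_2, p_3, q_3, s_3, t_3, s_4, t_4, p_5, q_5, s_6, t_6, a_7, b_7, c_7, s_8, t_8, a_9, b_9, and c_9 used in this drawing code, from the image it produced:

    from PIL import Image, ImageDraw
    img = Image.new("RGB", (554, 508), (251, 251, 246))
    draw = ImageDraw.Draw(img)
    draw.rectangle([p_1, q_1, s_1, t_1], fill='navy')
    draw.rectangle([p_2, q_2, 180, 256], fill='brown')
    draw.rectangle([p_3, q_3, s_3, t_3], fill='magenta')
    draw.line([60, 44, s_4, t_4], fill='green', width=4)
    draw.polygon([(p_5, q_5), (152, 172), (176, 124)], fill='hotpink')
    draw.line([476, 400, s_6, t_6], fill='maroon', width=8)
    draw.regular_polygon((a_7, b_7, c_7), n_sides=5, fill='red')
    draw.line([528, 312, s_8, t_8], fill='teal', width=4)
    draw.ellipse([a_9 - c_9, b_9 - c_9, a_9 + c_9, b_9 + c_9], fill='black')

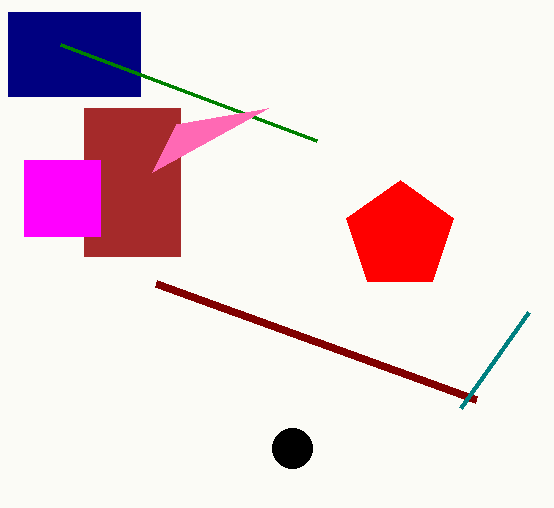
p_1 = 8, q_1 = 12, s_1 = 140, t_1 = 96, p_2 = 84, q_2 = 108, p_3 = 24, q_3 = 160, s_3 = 100, t_3 = 236, s_4 = 316, t_4 = 140, p_5 = 268, q_5 = 108, s_6 = 156, t_6 = 284, a_7 = 400, b_7 = 236, c_7 = 56, s_8 = 460, t_8 = 408, a_9 = 292, b_9 = 448, c_9 = 20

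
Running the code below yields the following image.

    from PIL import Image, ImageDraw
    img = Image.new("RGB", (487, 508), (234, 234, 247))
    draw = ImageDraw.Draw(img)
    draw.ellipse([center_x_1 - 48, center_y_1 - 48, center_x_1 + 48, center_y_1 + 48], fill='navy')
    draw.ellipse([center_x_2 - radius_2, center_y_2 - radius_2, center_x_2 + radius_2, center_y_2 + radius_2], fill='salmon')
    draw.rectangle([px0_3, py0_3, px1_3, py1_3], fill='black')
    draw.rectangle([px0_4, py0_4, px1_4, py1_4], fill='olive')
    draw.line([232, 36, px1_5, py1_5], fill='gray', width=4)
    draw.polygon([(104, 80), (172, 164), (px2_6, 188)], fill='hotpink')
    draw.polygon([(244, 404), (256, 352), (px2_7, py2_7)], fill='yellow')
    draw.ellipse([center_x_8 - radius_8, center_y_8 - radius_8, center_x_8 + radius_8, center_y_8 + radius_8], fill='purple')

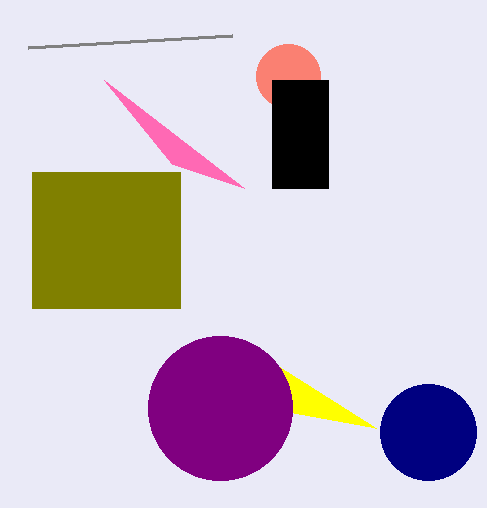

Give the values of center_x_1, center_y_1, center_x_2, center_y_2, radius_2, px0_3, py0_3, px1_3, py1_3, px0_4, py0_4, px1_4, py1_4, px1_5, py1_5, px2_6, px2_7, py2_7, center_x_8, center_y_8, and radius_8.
center_x_1 = 428, center_y_1 = 432, center_x_2 = 288, center_y_2 = 76, radius_2 = 32, px0_3 = 272, py0_3 = 80, px1_3 = 328, py1_3 = 188, px0_4 = 32, py0_4 = 172, px1_4 = 180, py1_4 = 308, px1_5 = 28, py1_5 = 48, px2_6 = 244, px2_7 = 376, py2_7 = 428, center_x_8 = 220, center_y_8 = 408, radius_8 = 72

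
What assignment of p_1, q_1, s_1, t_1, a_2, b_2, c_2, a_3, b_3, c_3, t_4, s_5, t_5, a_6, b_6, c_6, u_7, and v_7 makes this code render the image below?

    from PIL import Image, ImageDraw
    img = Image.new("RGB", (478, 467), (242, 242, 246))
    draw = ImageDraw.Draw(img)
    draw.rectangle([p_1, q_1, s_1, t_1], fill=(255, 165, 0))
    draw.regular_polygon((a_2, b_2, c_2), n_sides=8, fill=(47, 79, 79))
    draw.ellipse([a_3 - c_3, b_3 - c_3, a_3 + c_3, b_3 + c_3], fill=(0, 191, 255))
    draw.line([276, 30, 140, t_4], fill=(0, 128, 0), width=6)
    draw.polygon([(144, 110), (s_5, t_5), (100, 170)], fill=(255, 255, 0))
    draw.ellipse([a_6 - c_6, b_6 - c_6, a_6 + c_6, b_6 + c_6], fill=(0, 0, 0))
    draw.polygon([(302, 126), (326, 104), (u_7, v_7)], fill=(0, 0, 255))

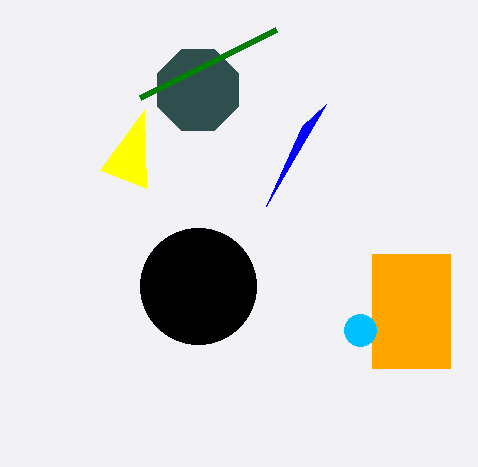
p_1 = 372; q_1 = 254; s_1 = 450; t_1 = 368; a_2 = 198; b_2 = 90; c_2 = 44; a_3 = 360; b_3 = 330; c_3 = 16; t_4 = 98; s_5 = 146; t_5 = 188; a_6 = 198; b_6 = 286; c_6 = 58; u_7 = 266; v_7 = 206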